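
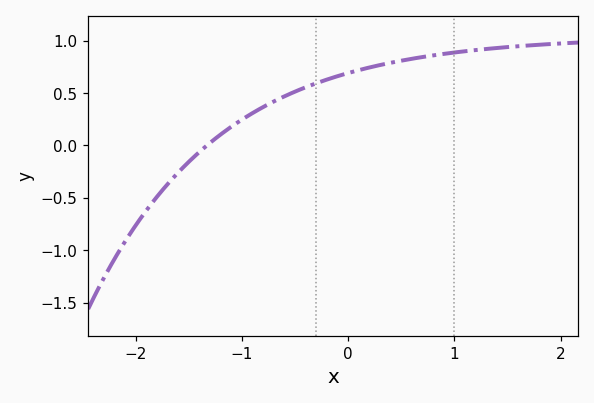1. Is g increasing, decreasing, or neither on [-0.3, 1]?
increasing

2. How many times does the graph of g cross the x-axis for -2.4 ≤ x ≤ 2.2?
1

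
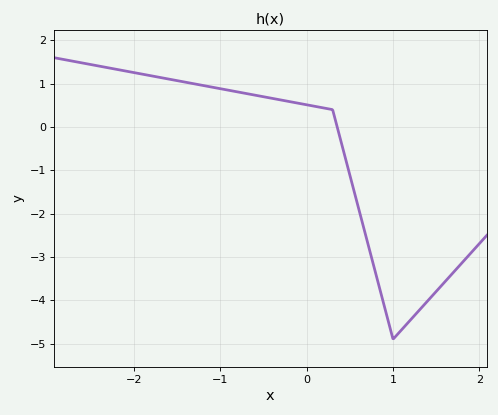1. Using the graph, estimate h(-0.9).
0.845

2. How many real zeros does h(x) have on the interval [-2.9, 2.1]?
1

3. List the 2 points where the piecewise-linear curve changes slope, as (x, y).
(0.3, 0.4); (1, -4.9)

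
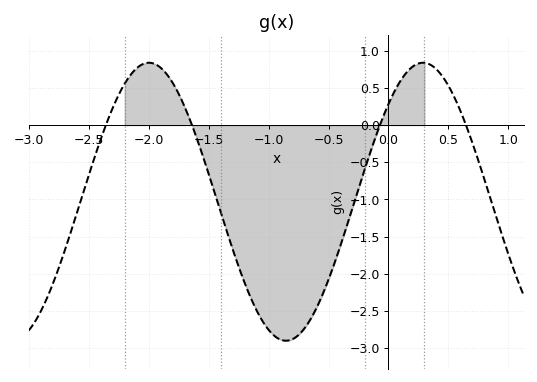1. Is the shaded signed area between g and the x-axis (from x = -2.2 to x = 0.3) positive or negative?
negative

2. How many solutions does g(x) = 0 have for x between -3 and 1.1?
4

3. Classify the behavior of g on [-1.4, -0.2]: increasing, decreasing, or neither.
neither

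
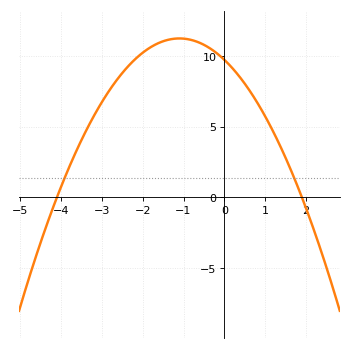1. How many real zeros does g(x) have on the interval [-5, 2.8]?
2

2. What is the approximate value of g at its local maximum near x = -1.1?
11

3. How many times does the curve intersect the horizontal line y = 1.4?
2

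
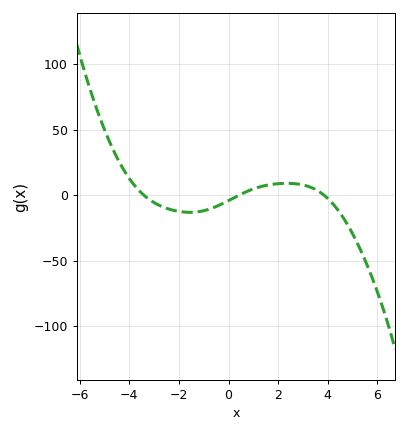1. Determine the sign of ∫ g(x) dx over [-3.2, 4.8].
negative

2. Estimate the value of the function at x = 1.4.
6.99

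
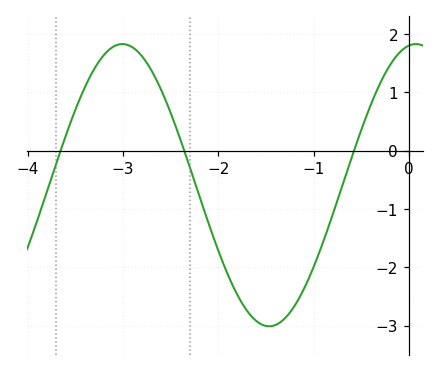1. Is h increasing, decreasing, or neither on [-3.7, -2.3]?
neither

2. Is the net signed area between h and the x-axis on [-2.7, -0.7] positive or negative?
negative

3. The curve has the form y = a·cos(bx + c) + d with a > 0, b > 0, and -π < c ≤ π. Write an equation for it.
y = 2.42cos(2.04x - 0.152) - 0.59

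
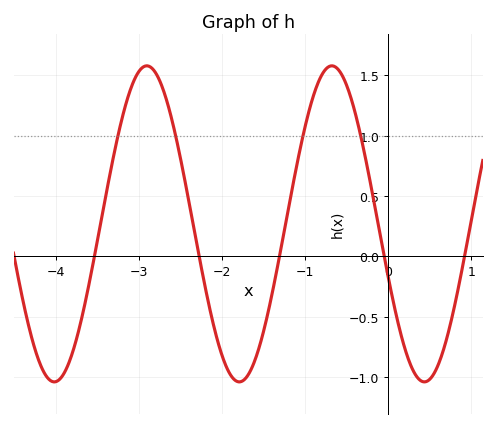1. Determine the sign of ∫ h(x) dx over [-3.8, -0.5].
positive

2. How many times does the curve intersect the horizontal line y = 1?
4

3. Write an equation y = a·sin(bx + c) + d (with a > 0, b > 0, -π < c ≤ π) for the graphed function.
y = 1.31sin(2.82x - 2.8) + 0.27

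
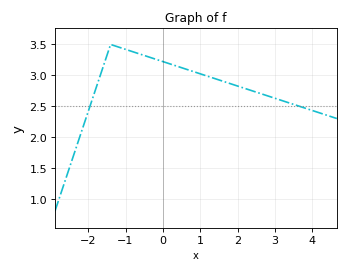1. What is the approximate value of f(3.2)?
2.59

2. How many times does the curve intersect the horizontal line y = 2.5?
2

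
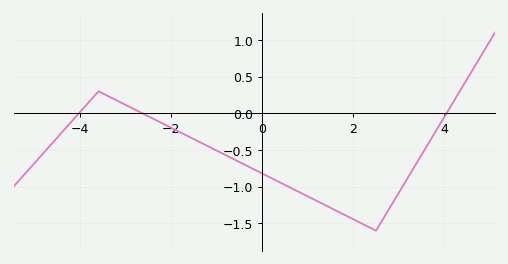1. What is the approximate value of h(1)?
-1.15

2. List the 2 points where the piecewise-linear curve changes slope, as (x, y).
(-3.6, 0.3); (2.5, -1.6)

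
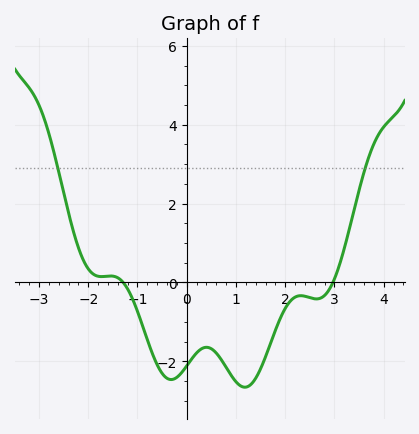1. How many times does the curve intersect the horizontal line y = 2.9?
2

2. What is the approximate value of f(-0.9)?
-1.09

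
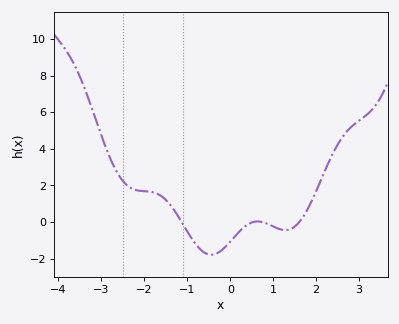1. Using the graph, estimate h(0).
-1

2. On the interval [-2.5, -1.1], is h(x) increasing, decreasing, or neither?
decreasing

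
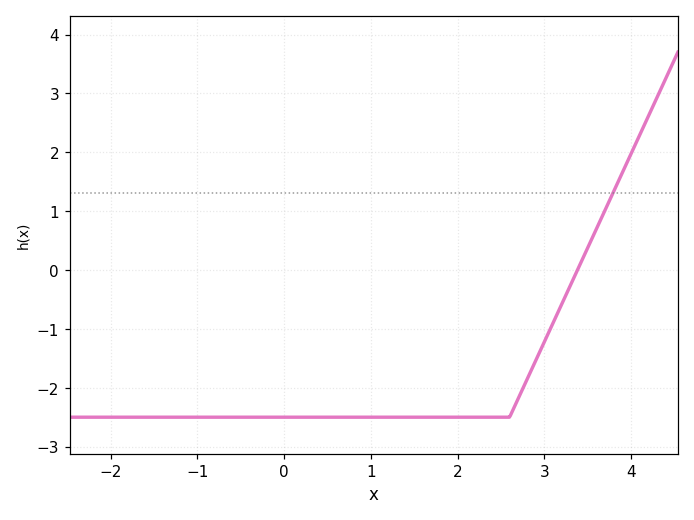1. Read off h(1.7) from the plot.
-2.5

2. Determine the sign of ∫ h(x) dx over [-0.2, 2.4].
negative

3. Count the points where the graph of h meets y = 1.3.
1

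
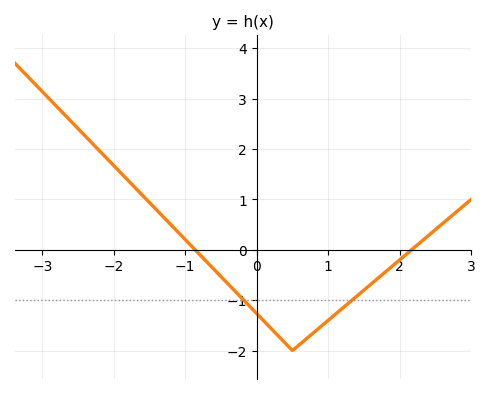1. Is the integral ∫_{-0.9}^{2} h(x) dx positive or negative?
negative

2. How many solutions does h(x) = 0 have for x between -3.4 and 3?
2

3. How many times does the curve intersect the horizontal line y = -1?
2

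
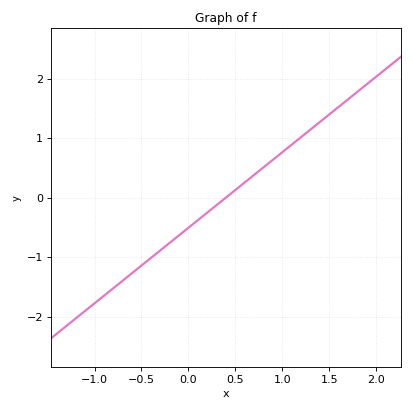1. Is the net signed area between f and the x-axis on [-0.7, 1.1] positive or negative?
negative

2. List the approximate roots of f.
0.4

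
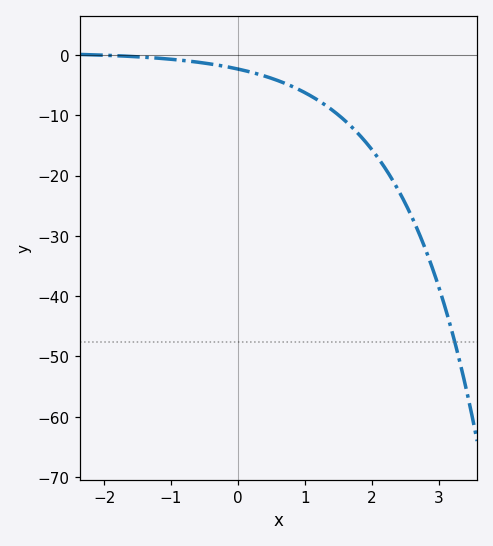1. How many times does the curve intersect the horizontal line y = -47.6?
1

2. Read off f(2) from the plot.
-15.7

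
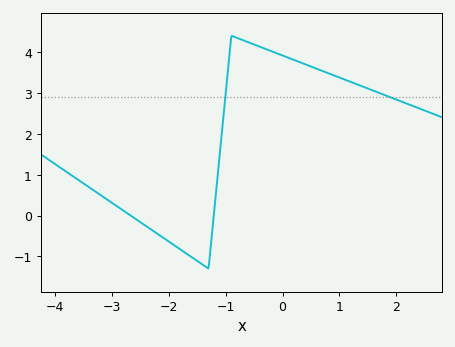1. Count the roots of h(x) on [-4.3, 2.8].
2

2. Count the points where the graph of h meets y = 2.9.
2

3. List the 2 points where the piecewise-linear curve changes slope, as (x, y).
(-1.3, -1.3); (-0.9, 4.4)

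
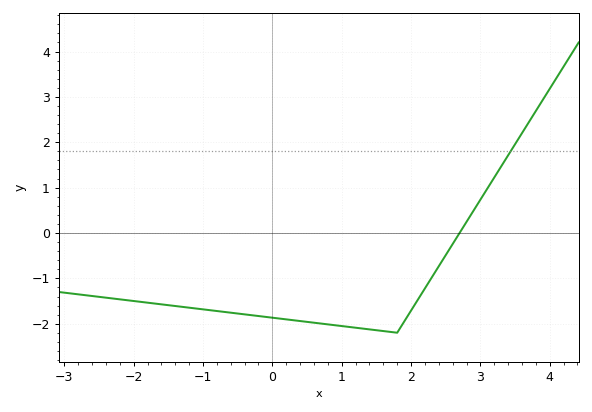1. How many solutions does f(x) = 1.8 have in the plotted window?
1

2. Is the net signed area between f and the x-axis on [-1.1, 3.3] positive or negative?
negative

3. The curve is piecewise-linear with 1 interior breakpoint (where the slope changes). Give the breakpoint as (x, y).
(1.8, -2.2)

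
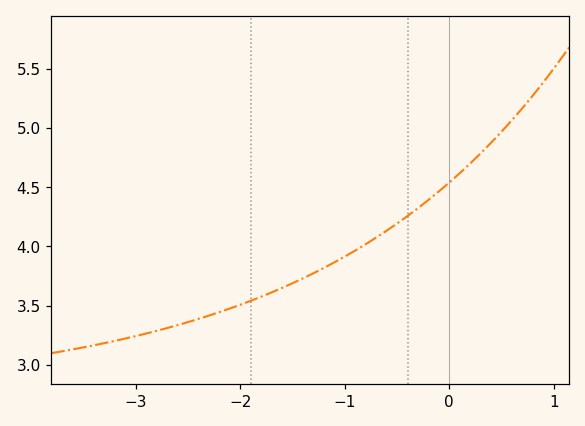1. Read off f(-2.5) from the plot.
3.36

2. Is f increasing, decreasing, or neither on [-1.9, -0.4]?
increasing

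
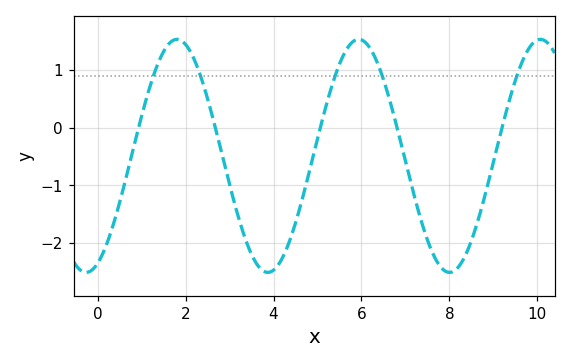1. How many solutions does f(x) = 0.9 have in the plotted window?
5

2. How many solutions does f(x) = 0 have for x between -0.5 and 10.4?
5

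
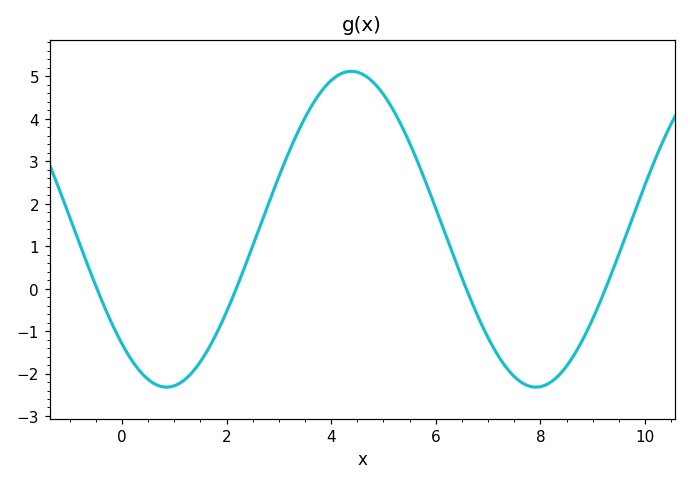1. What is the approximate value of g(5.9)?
2.22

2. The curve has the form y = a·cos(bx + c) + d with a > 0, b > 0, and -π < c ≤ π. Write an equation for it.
y = 3.72cos(0.89x + 2.38) + 1.4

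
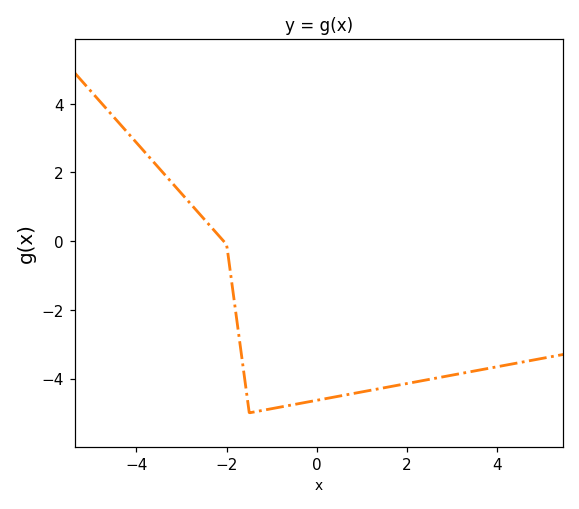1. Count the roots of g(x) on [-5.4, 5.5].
1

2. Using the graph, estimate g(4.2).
-3.6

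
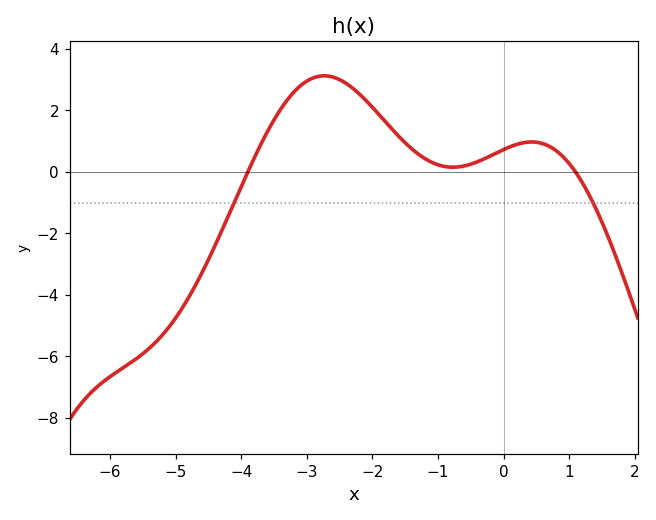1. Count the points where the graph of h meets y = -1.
2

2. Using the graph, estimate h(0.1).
0.8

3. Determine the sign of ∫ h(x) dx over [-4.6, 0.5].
positive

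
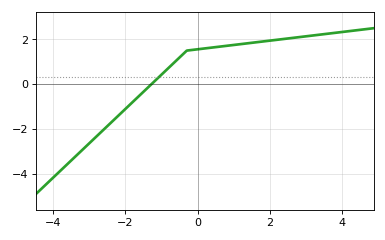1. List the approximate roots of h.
-1.28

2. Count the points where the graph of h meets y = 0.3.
1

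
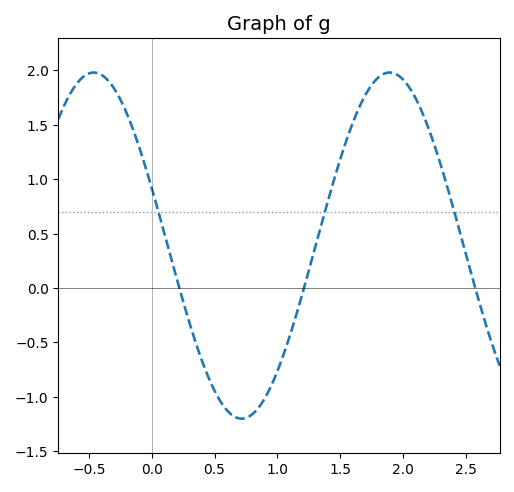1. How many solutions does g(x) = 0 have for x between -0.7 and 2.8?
3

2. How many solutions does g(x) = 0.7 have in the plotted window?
3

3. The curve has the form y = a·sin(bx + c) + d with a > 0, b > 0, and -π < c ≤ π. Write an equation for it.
y = 1.59sin(2.67x + 2.8) + 0.39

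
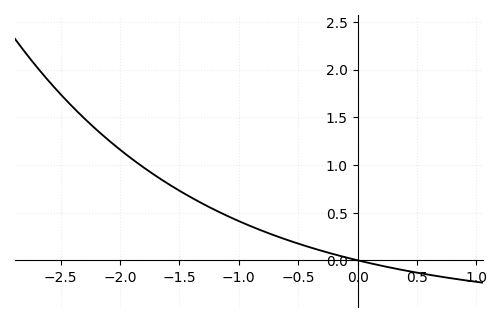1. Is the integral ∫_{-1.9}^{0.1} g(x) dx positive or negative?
positive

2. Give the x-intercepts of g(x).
0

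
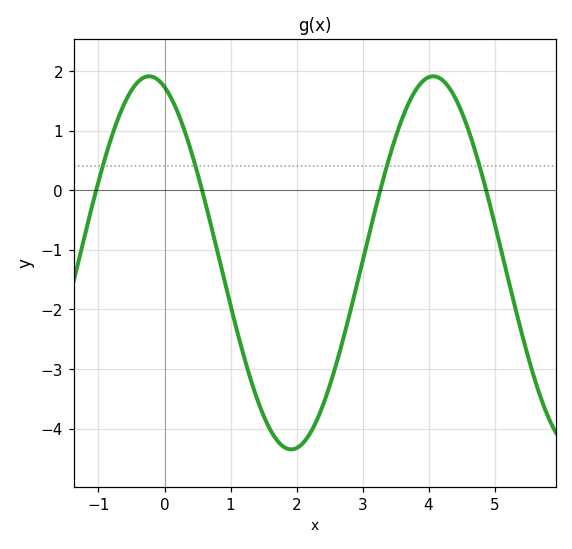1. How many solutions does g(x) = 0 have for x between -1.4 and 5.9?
4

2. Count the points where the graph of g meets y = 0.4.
4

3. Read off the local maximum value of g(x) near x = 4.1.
1.9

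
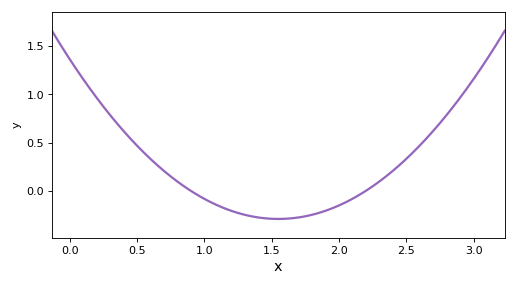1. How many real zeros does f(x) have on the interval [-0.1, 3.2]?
2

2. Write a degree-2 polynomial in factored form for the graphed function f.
y = 0.69(x - 0.9)(x - 2.2)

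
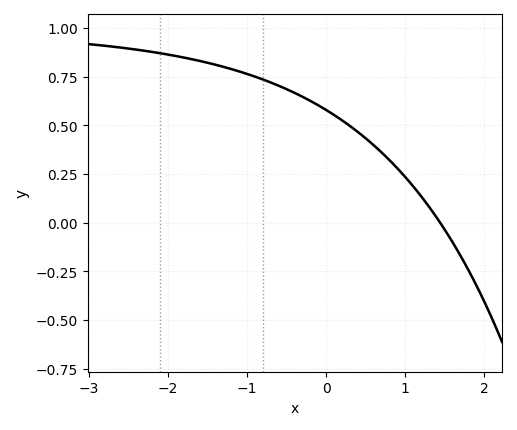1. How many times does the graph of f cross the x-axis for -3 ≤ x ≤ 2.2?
1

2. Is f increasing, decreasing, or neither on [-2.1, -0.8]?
decreasing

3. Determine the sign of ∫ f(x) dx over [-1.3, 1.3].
positive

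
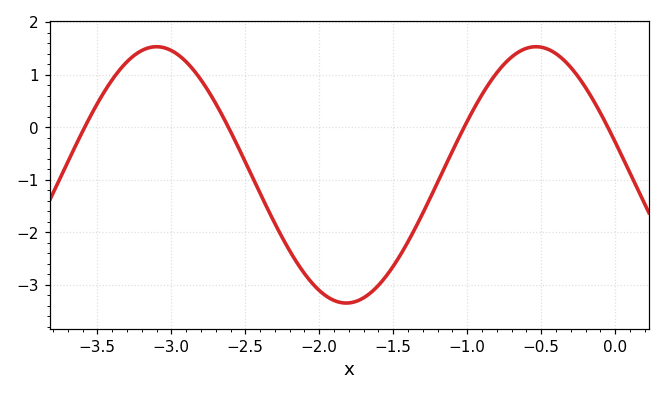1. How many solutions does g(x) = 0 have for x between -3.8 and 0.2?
4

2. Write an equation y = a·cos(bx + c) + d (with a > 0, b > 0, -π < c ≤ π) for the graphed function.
y = 2.44cos(2.5x + 1.3) - 0.91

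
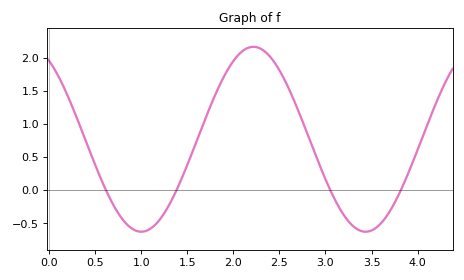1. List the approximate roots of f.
0.617, 1.38, 3.05, 3.82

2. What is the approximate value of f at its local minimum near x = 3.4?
-0.63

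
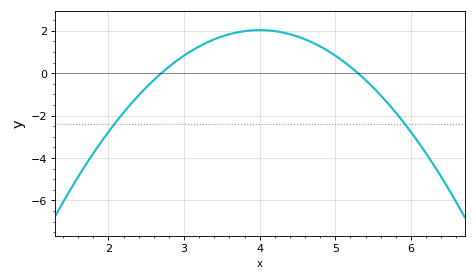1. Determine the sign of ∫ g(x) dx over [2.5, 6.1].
positive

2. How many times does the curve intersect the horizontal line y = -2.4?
2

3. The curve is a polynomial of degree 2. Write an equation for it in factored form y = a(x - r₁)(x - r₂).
y = -1.2(x - 2.7)(x - 5.3)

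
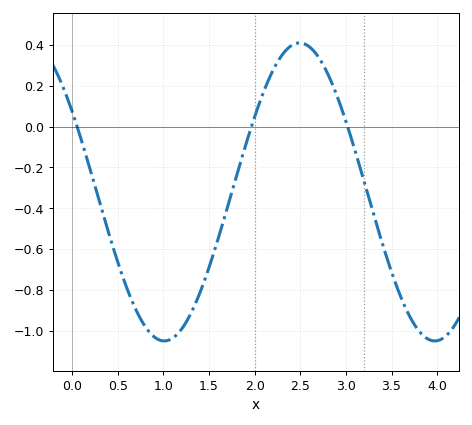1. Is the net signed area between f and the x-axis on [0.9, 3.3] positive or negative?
negative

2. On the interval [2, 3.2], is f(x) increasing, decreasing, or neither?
neither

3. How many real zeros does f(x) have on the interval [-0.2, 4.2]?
3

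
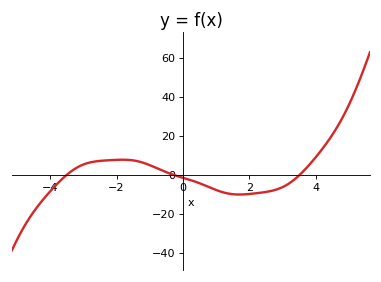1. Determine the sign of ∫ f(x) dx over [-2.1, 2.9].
negative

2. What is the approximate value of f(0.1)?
-1.85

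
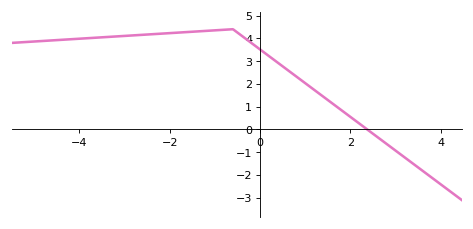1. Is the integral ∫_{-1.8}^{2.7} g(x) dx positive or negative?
positive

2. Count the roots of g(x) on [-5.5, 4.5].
1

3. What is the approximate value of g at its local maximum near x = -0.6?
4.4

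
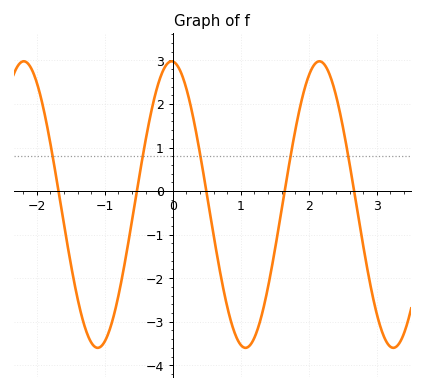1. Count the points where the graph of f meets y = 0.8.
5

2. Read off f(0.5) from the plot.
-0.1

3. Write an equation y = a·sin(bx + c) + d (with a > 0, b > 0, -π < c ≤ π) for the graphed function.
y = 3.29sin(2.9x + 1.6) - 0.31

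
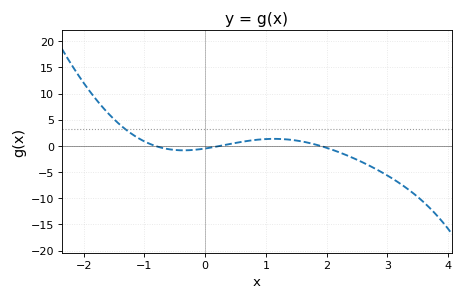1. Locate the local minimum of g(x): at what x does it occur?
-0.355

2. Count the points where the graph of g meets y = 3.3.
1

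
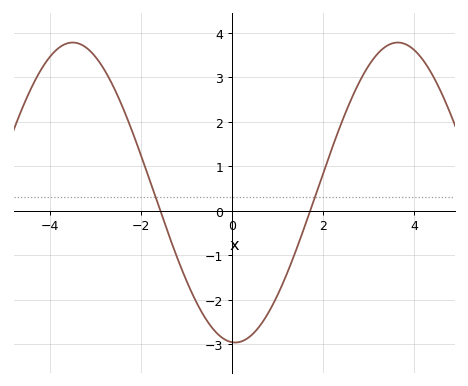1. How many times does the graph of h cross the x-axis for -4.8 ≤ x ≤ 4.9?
2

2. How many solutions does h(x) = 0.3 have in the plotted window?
2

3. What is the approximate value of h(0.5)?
-2.72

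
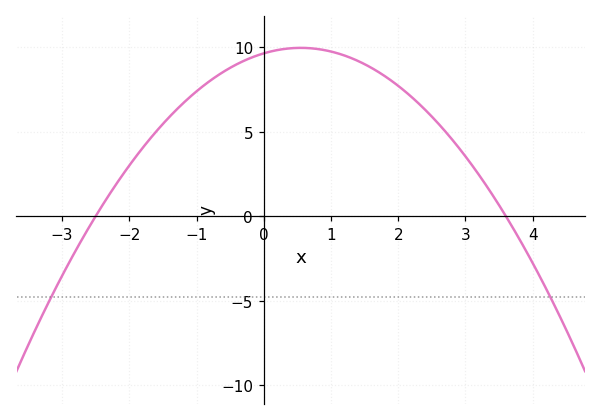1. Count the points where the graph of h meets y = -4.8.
2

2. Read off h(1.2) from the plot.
9.5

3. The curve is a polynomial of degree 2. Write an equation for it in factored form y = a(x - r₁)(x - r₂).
y = -1.07(x + 2.5)(x - 3.6)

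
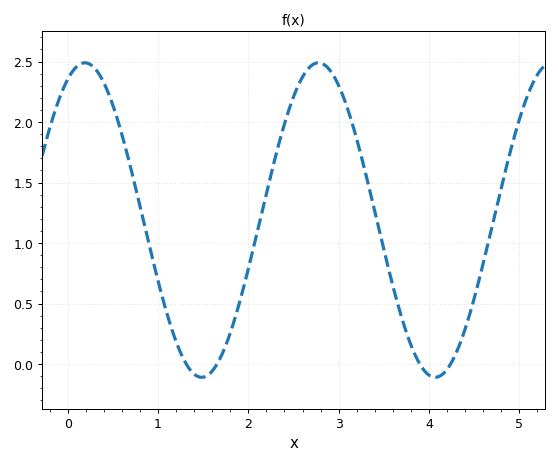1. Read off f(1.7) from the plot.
0.05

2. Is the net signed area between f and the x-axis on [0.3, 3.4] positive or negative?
positive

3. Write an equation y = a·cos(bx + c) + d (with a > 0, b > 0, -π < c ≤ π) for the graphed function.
y = 1.3cos(2.4x - 0.46) + 1.19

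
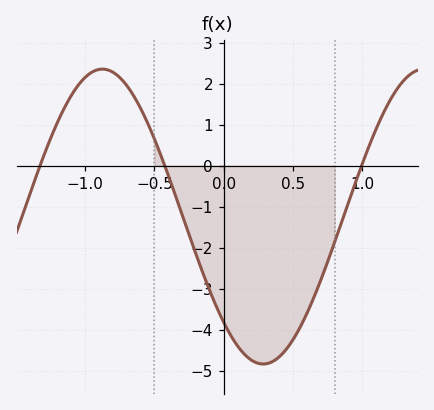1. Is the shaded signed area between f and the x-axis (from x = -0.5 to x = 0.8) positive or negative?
negative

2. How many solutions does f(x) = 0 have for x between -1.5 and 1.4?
3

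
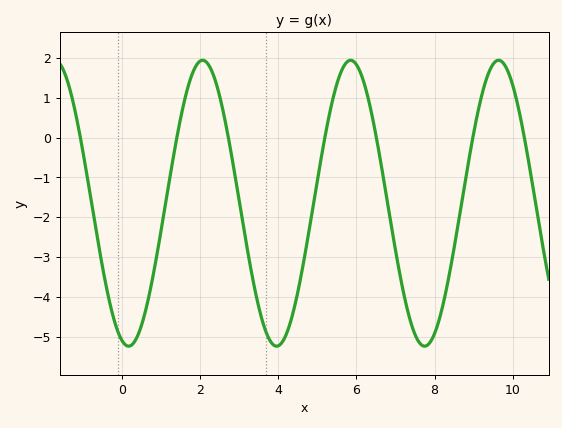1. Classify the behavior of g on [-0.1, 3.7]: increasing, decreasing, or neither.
neither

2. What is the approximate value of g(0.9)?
-2.9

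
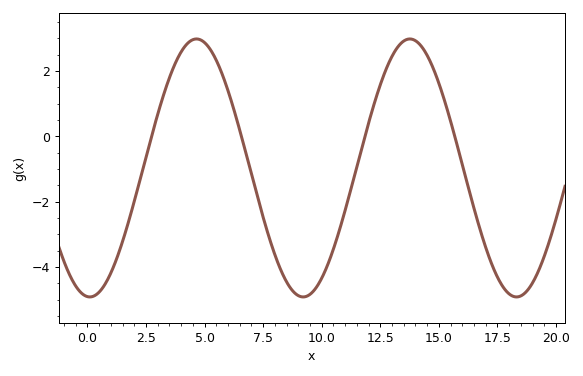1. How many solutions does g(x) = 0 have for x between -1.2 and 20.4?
4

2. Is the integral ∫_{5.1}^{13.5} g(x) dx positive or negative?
negative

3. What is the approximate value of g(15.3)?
0.951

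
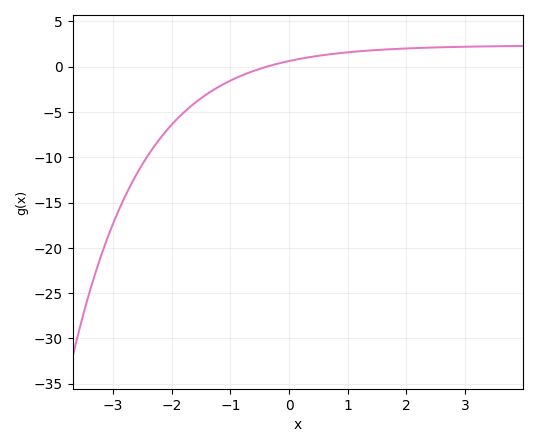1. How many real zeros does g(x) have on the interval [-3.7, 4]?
1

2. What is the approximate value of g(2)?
2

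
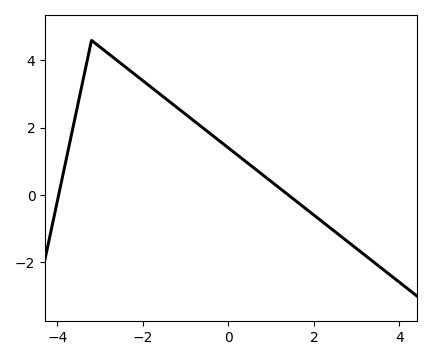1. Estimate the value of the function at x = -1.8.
3.2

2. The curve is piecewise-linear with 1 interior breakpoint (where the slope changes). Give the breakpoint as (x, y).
(-3.2, 4.6)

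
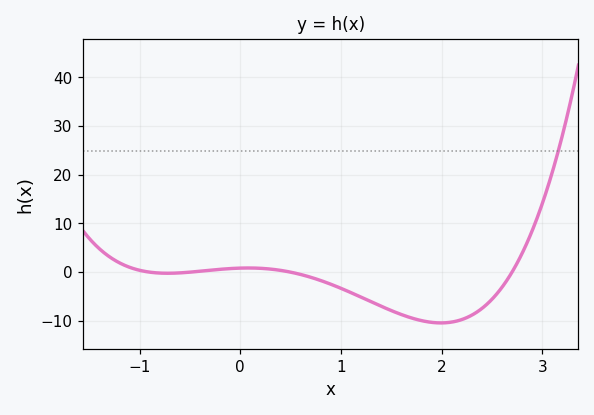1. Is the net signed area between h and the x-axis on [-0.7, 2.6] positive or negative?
negative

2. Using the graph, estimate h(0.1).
1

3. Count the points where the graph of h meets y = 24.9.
1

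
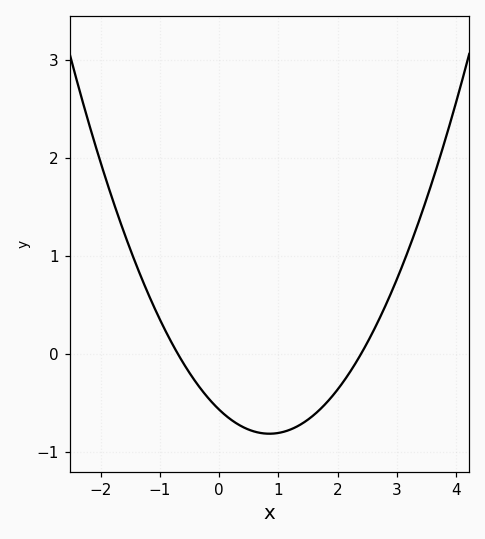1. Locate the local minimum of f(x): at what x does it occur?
0.8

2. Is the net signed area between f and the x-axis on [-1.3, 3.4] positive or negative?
negative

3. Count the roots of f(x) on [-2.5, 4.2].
2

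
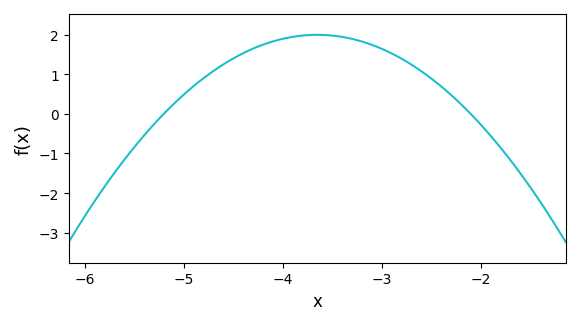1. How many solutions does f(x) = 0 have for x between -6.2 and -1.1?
2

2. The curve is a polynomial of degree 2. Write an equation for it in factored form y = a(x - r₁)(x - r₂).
y = -0.83(x + 5.2)(x + 2.1)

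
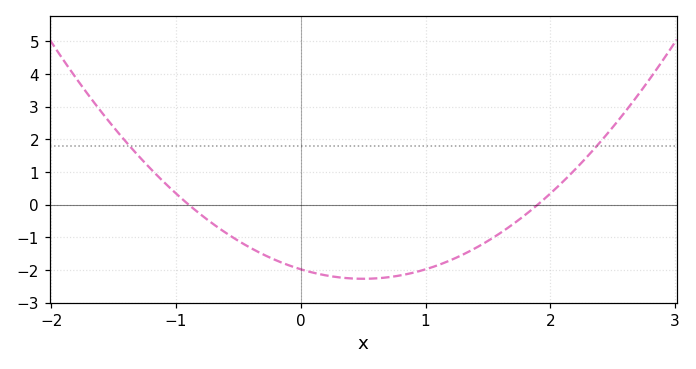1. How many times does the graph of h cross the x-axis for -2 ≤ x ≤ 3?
2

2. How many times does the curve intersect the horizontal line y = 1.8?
2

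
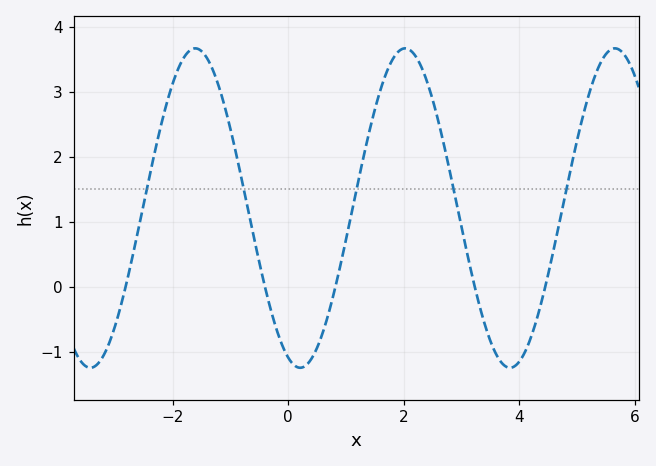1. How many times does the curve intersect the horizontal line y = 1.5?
5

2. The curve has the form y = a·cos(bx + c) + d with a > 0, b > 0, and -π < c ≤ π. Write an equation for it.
y = 2.46cos(1.73x + 2.78) + 1.21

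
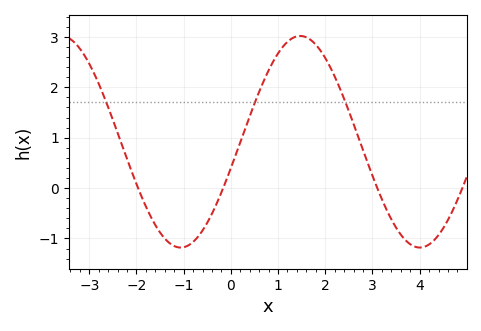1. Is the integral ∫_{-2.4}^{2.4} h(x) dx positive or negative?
positive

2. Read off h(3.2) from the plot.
-0.2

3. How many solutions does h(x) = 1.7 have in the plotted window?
3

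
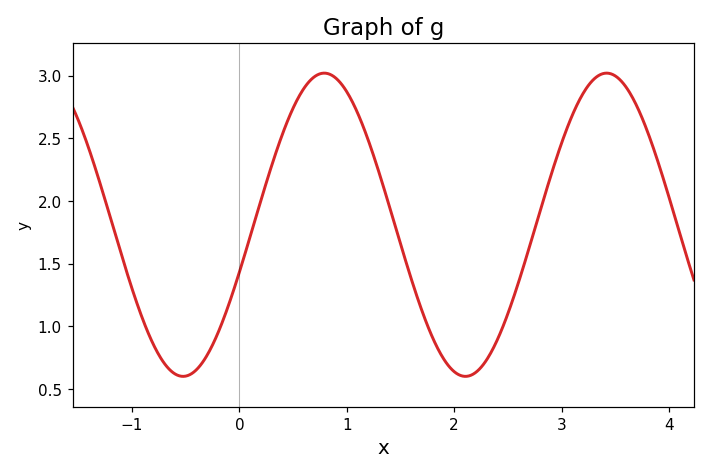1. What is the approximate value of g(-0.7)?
0.706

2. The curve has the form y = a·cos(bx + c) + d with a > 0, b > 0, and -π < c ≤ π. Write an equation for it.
y = 1.21cos(2.39x - 1.89) + 1.81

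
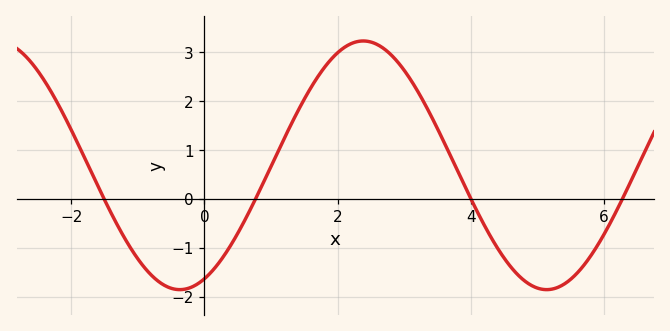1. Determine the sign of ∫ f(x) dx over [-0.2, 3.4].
positive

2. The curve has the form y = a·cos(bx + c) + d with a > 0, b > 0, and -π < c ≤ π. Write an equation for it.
y = 2.54cos(1.1x - 2.7) + 0.69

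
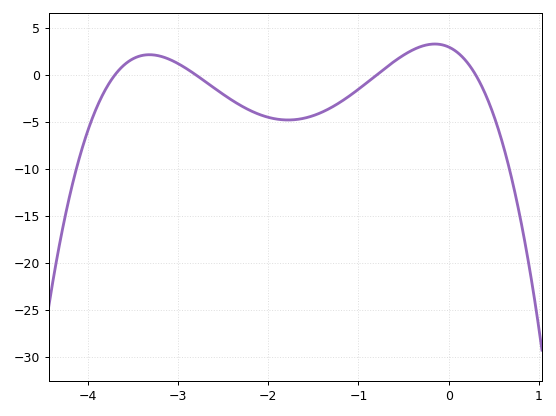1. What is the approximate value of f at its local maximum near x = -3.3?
2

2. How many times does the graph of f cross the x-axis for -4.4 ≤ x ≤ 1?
4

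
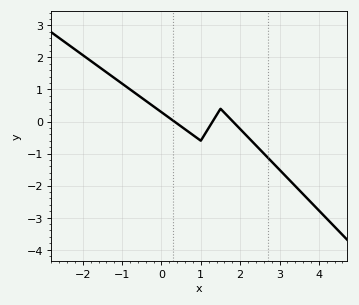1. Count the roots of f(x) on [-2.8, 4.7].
3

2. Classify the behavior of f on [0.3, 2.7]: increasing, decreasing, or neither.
neither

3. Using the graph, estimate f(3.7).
-2.4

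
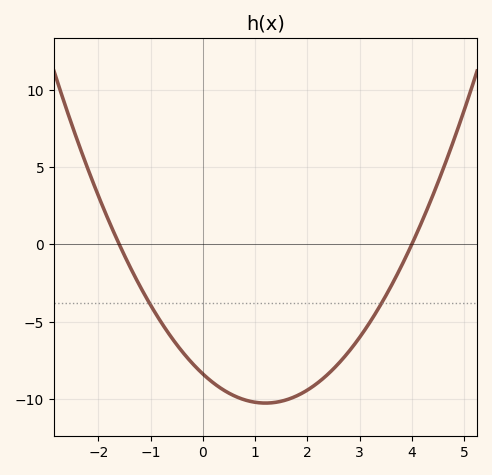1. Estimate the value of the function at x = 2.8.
-7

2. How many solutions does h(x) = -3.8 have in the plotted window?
2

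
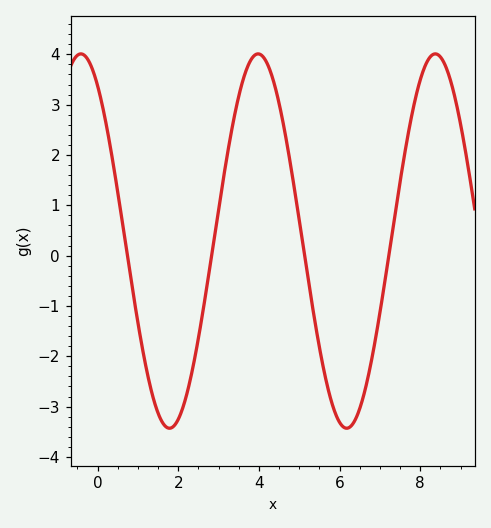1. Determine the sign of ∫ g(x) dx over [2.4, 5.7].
positive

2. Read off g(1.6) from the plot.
-3.3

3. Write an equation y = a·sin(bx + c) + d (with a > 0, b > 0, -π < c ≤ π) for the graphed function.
y = 3.72sin(1.43x + 2.16) + 0.29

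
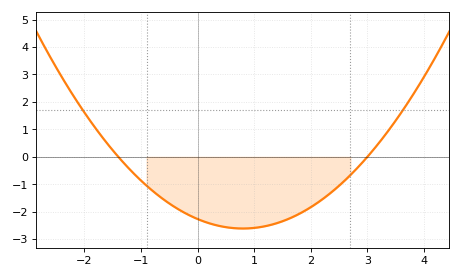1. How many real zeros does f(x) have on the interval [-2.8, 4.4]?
2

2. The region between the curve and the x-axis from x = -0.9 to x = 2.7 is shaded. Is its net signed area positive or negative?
negative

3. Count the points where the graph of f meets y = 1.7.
2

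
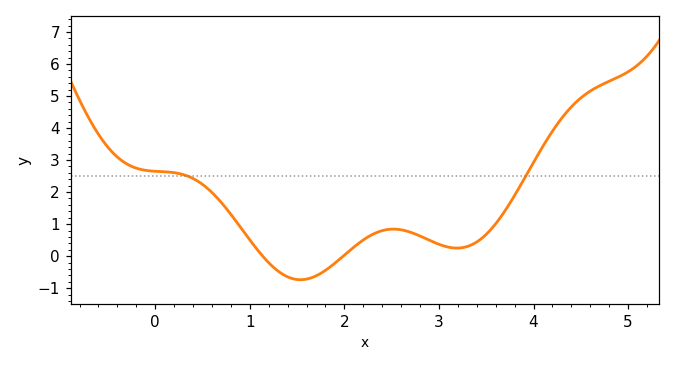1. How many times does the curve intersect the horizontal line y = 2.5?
2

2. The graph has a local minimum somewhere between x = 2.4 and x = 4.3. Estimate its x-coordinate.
3.19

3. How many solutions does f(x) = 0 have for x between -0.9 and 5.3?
2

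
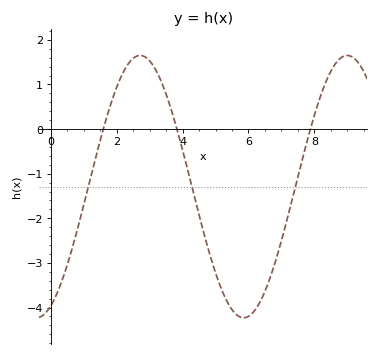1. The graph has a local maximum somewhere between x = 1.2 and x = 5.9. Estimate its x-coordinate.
2.71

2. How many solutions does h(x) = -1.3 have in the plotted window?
3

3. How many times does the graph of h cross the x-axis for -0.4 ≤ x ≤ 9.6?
3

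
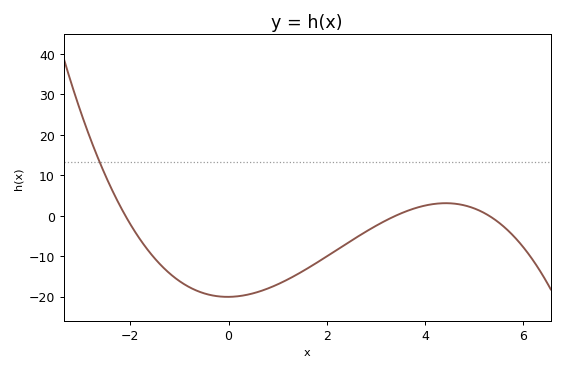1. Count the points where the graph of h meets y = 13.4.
1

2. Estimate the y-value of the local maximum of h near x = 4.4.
3.1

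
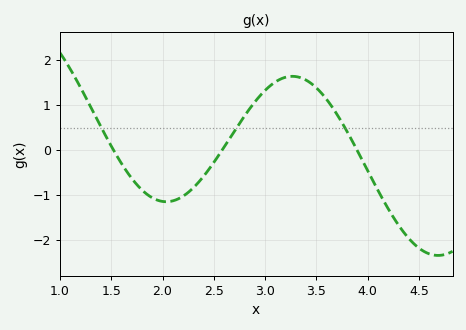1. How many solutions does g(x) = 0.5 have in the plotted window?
3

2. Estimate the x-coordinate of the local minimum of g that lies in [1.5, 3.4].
2.04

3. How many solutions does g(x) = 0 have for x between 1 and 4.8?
3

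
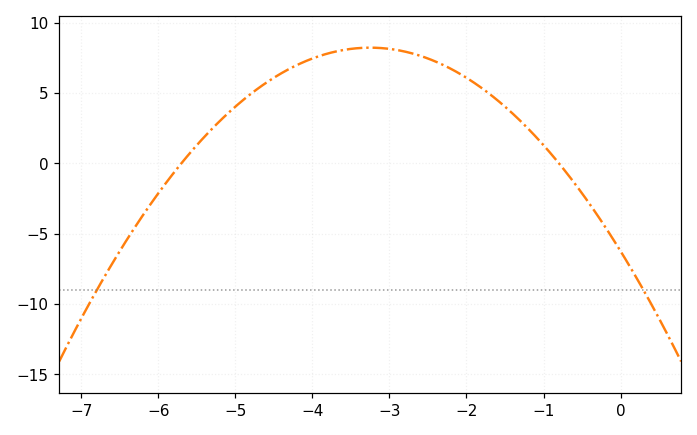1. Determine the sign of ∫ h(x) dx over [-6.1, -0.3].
positive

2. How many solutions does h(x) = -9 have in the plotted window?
2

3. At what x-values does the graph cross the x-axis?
-5.6, -0.8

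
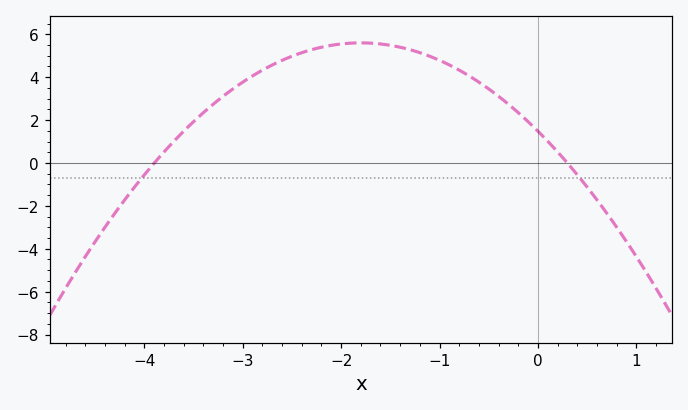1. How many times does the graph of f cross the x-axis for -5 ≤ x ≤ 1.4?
2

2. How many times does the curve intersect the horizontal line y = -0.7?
2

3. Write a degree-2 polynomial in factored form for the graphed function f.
y = -1.27(x + 3.9)(x - 0.3)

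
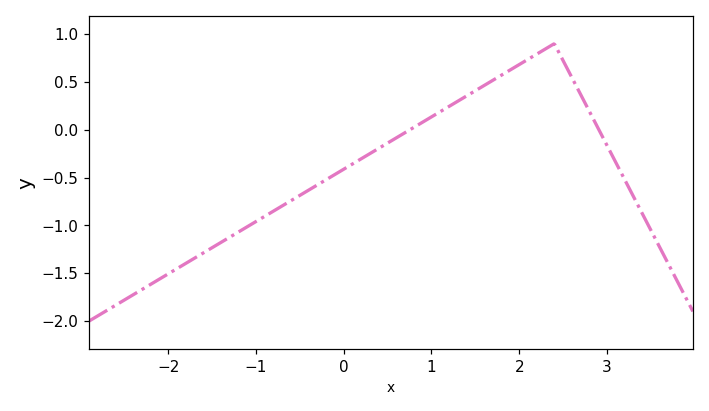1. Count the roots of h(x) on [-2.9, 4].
2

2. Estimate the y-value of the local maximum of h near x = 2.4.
0.9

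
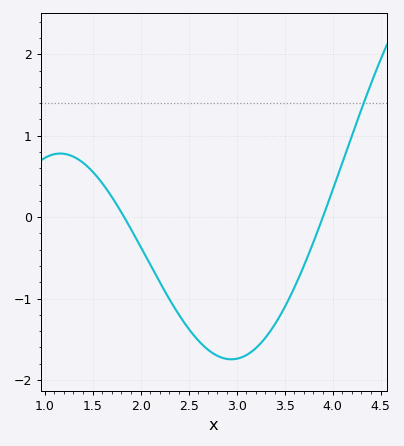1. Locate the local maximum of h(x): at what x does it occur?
1.15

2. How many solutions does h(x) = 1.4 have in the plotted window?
1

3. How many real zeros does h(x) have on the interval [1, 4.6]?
2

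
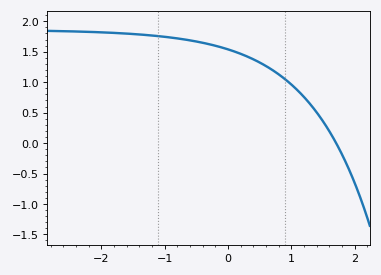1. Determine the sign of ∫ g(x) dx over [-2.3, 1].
positive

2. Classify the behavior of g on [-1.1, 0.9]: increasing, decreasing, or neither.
decreasing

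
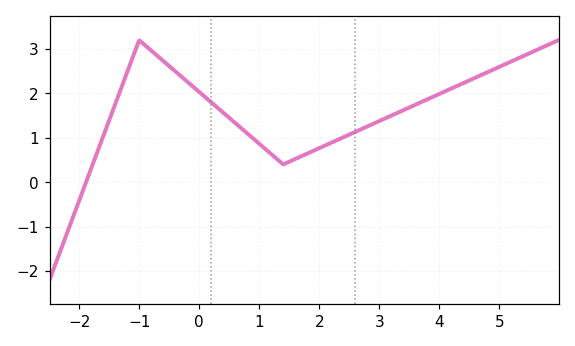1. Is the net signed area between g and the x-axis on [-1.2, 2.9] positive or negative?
positive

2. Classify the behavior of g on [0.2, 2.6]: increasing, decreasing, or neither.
neither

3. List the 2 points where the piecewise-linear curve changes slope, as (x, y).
(-1, 3.2); (1.4, 0.4)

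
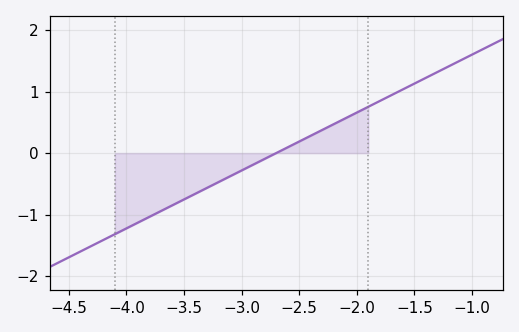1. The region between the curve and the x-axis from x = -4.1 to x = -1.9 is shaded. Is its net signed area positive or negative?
negative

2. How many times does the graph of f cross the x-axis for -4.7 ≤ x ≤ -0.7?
1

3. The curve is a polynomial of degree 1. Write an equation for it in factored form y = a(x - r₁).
y = 0.94(x + 2.7)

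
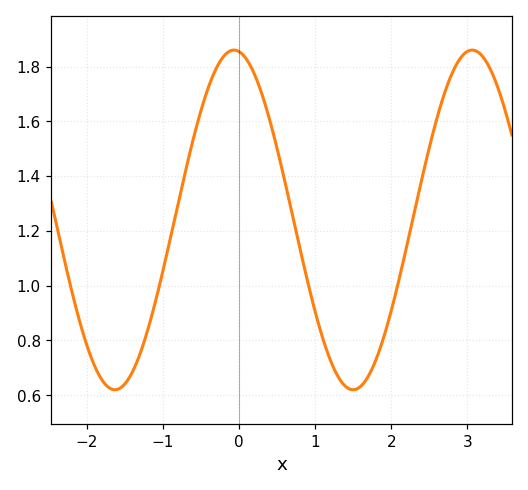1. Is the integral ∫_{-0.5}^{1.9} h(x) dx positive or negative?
positive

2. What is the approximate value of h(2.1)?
1.02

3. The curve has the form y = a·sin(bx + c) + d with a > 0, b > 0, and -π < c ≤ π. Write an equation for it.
y = 0.62sin(2x + 1.7) + 1.24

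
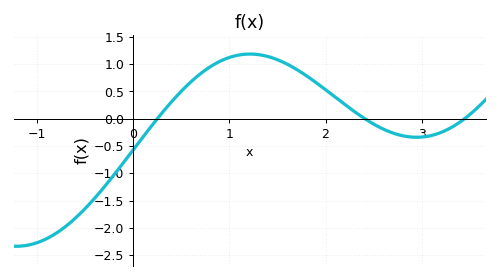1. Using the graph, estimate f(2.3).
0.131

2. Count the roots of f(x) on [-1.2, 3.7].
3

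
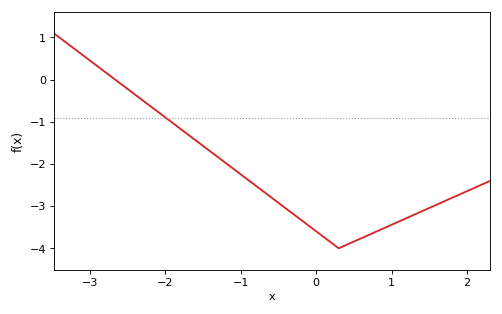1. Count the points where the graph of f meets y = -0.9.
1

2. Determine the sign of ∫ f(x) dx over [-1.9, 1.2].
negative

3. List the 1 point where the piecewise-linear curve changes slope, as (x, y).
(0.3, -4)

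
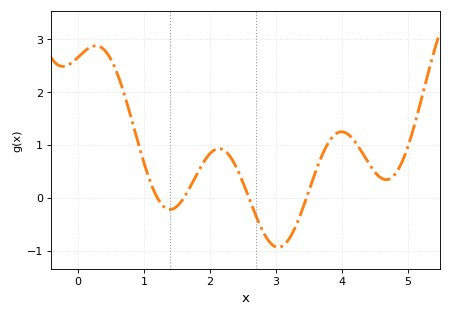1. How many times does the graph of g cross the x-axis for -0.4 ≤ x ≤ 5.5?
4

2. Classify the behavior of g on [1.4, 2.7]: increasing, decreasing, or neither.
neither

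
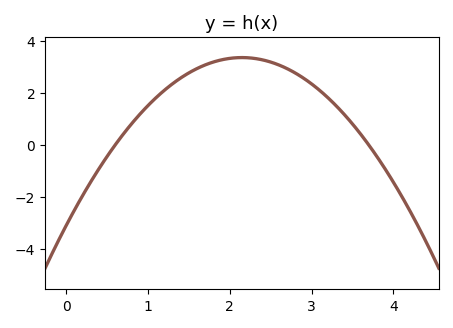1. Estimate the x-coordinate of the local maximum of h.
2.15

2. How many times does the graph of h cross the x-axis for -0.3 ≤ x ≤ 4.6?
2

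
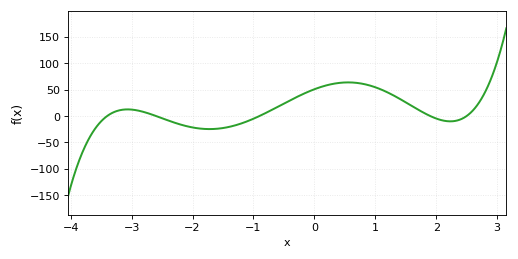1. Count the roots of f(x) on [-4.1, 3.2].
5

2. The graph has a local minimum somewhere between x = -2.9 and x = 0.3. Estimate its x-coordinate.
-1.7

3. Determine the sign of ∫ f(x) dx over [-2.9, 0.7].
positive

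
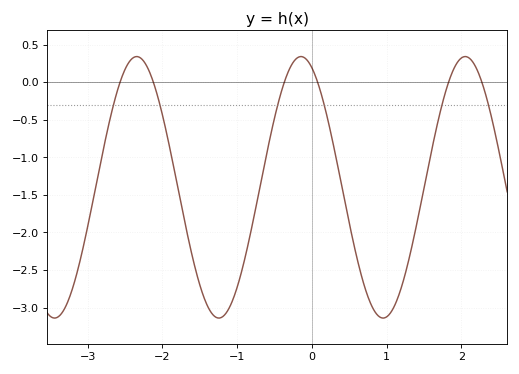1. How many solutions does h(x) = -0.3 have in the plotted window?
6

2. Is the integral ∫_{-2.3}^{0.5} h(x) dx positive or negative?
negative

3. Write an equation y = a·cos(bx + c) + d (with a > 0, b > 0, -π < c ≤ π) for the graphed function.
y = 1.74cos(2.86x + 0.42) - 1.4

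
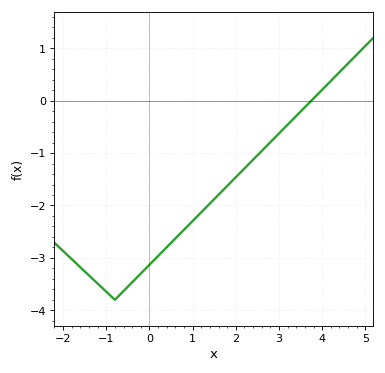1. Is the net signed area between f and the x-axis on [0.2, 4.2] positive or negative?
negative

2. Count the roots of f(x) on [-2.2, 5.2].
1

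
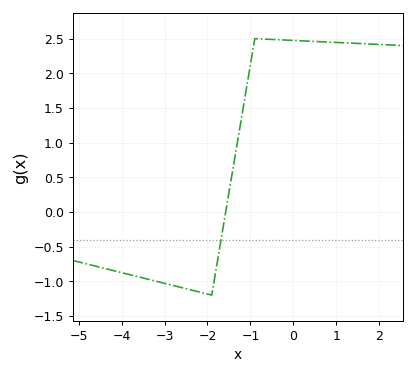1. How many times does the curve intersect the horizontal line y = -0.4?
1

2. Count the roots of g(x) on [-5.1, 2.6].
1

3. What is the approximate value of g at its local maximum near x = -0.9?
2.5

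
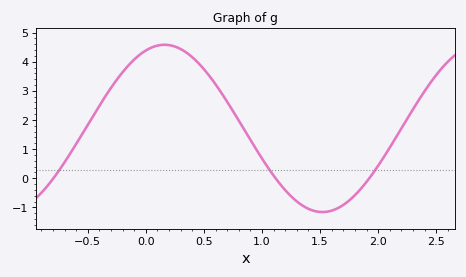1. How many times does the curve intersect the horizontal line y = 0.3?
3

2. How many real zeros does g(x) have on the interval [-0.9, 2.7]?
3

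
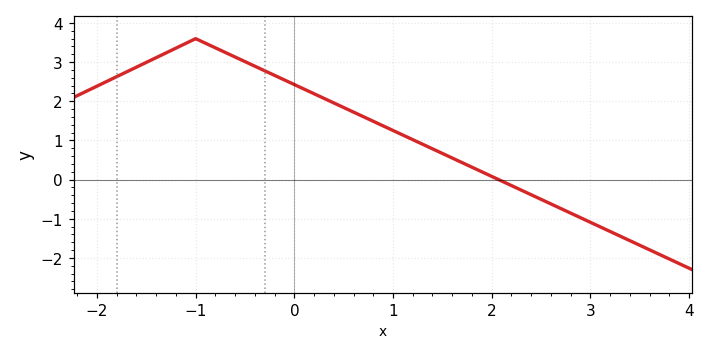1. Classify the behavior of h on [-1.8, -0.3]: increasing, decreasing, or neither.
neither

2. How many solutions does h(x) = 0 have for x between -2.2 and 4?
1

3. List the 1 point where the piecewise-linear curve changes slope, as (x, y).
(-1, 3.6)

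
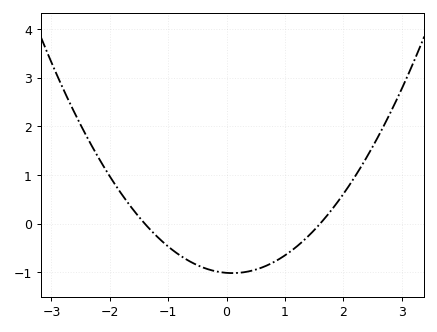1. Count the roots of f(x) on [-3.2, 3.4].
2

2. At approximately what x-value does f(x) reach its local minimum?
0.1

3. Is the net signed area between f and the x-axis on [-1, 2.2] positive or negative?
negative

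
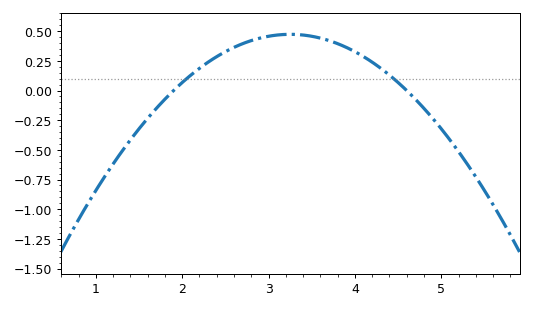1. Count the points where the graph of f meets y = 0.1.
2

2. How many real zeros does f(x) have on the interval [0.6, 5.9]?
2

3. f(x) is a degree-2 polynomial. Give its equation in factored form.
y = -0.26(x - 1.9)(x - 4.6)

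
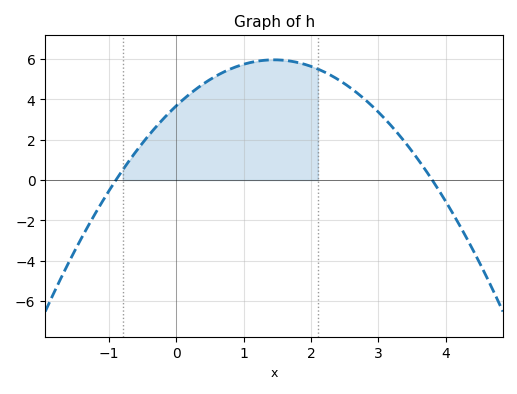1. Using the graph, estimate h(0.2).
4.2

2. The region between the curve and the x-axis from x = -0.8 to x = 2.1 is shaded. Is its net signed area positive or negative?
positive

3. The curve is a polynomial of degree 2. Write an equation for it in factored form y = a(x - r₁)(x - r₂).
y = -1.08(x + 0.9)(x - 3.8)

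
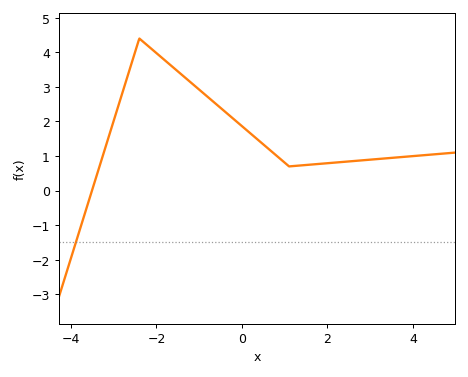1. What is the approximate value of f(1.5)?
0.741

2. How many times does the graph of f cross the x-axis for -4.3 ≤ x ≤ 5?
1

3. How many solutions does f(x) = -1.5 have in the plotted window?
1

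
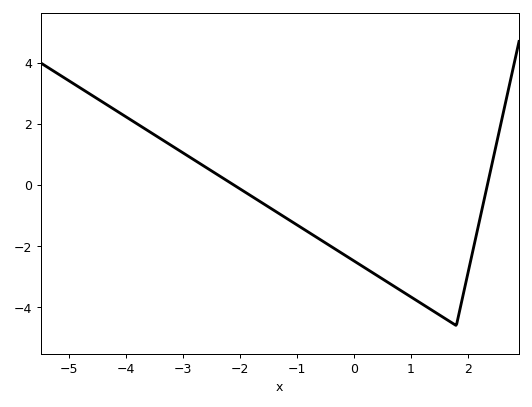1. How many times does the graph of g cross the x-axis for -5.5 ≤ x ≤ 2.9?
2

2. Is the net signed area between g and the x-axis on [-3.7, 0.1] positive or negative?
negative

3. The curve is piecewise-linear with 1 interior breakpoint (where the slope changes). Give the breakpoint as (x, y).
(1.8, -4.6)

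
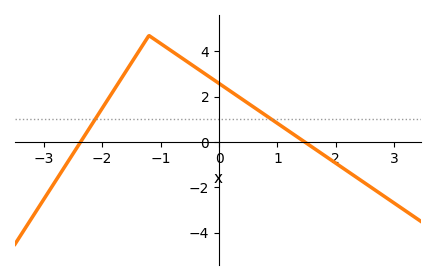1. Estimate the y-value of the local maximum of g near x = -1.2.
4.6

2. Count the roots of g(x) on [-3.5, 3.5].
2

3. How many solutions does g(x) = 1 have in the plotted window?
2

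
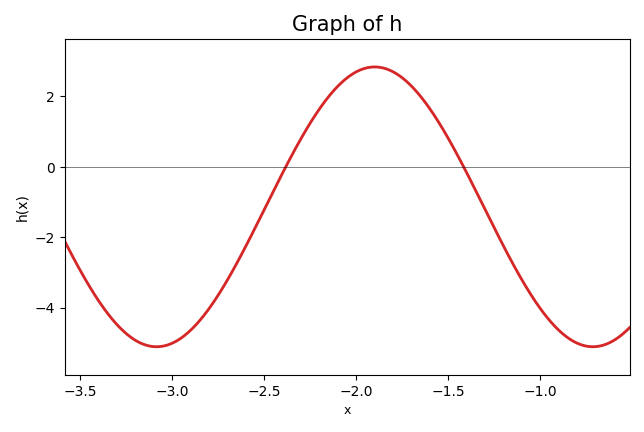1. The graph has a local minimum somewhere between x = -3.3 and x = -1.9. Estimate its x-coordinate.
-3.1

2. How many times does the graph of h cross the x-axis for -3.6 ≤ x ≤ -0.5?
2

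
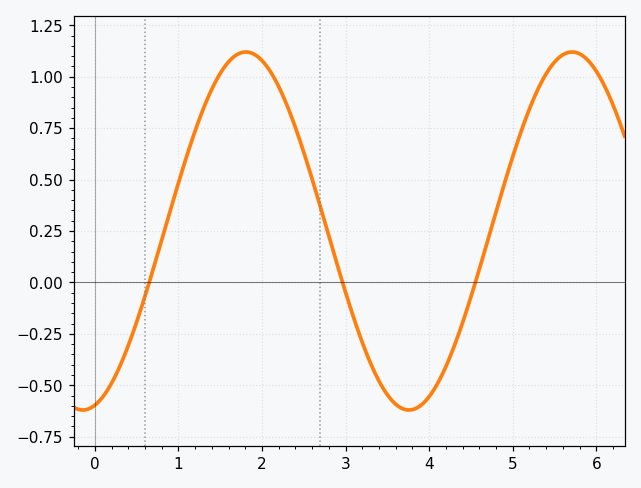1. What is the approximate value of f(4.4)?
-0.196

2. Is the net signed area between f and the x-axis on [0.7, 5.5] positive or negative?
positive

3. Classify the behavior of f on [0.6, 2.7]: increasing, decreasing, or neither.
neither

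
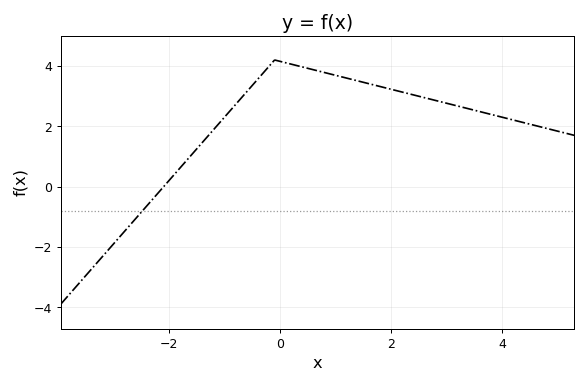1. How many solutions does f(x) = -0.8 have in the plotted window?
1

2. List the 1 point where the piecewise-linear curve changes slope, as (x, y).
(-0.1, 4.2)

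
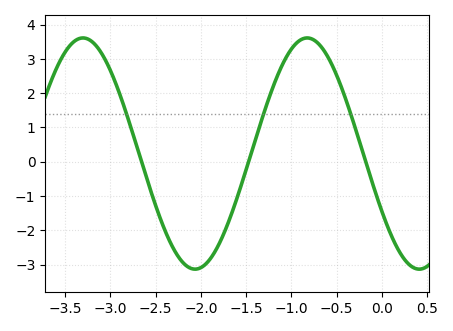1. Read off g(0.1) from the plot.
-2.14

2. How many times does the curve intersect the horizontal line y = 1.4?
3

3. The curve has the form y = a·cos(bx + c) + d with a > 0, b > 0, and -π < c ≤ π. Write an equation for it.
y = 3.37cos(2.54x + 2.1) + 0.24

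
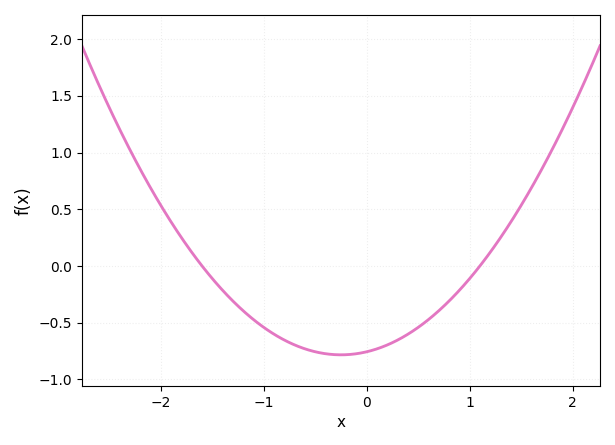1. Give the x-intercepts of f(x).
-1.6, 1.1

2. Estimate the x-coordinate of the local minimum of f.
-0.2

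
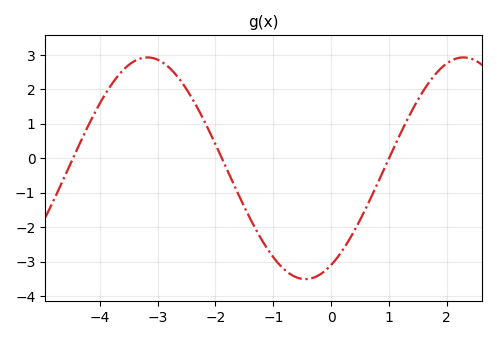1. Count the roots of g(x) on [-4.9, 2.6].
3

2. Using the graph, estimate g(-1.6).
-1.06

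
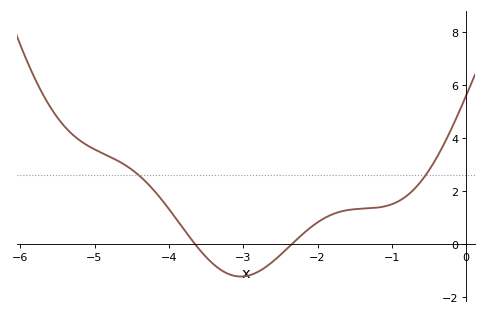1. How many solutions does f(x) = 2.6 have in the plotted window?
2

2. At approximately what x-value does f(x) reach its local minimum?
-3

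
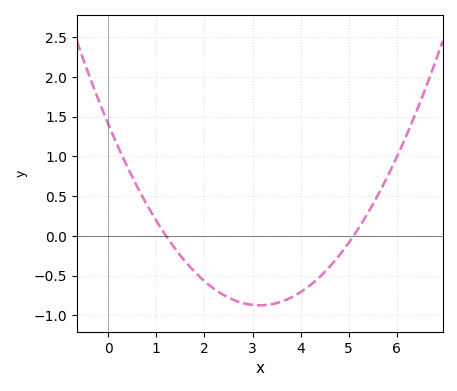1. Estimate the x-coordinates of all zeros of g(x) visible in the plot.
1.2, 5.1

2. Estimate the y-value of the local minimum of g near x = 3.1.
-0.875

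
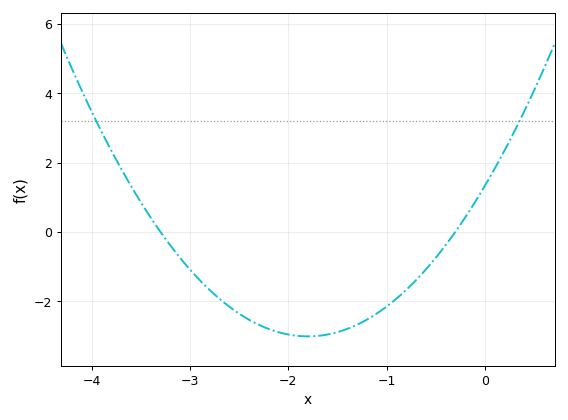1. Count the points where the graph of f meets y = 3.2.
2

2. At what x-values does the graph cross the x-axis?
-3.3, -0.3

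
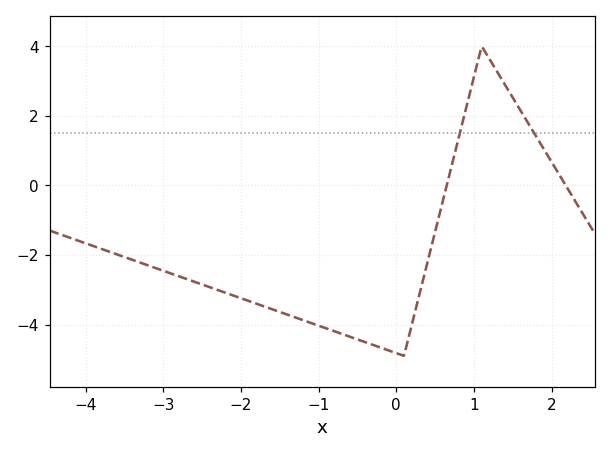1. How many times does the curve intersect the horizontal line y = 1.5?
2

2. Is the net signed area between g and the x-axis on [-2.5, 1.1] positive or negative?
negative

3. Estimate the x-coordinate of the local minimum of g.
0.1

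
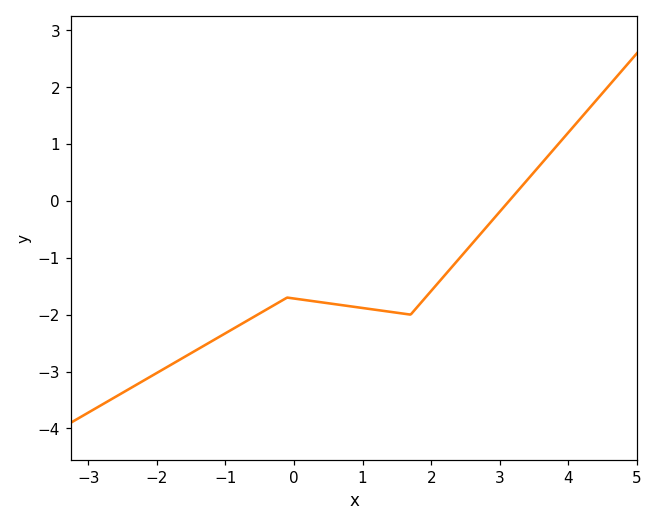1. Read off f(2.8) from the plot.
-0.468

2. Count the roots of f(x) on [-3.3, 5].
1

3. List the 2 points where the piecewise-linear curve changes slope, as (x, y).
(-0.1, -1.7); (1.7, -2)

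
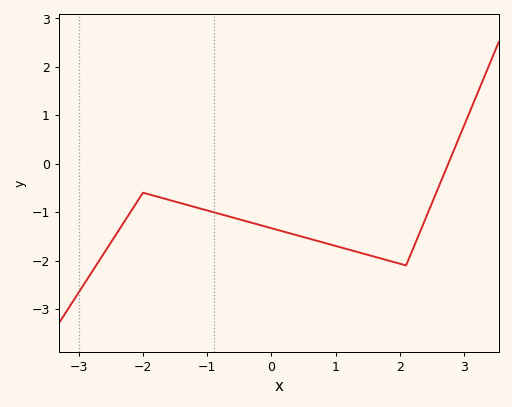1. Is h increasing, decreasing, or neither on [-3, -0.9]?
neither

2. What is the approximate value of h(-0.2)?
-1.26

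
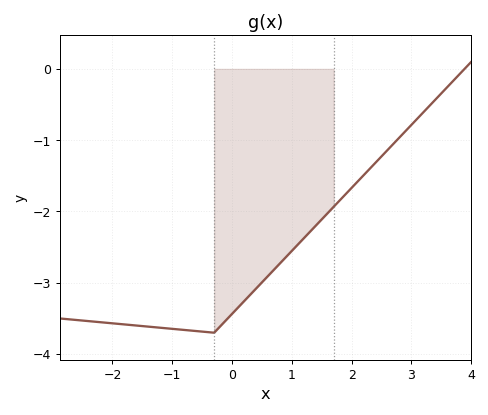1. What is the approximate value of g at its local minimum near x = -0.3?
-3.7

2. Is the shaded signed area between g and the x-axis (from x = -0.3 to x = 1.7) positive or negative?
negative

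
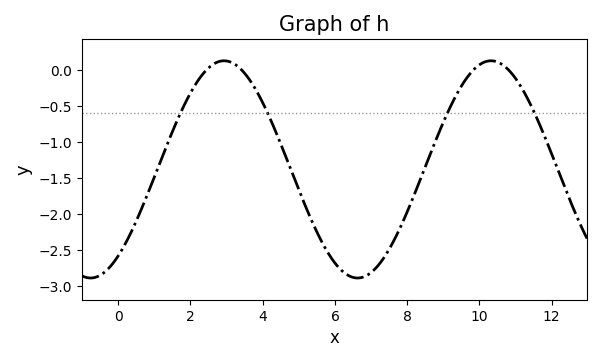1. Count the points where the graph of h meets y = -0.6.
4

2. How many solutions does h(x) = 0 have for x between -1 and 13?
4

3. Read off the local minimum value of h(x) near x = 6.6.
-2.89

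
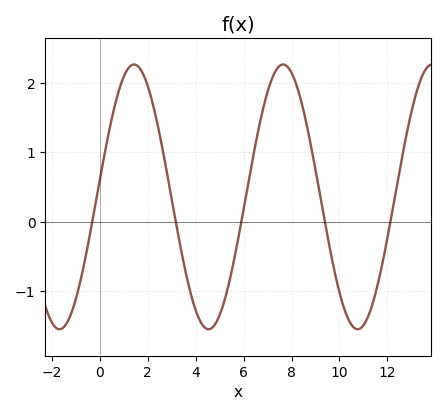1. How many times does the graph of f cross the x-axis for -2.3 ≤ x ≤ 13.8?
5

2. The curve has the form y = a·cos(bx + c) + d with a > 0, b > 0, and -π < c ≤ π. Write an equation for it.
y = 1.91cos(1x - 1.4) + 0.36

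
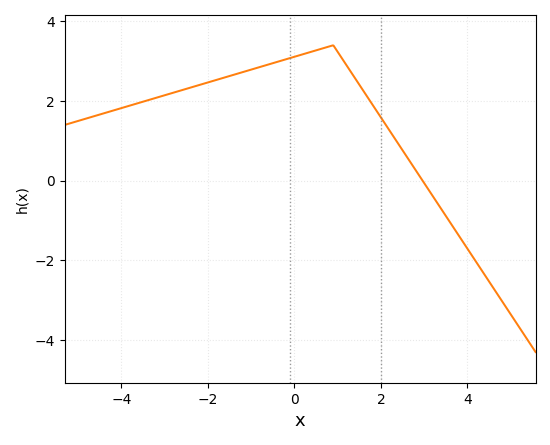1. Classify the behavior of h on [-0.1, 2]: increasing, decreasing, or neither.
neither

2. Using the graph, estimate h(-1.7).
2.56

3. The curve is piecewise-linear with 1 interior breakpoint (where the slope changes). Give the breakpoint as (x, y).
(0.9, 3.4)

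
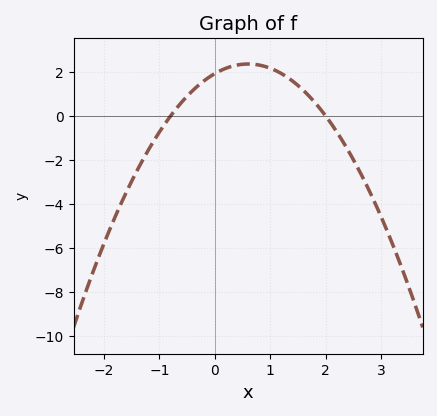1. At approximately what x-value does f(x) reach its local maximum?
0.6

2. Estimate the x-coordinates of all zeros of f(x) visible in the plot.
-0.8, 2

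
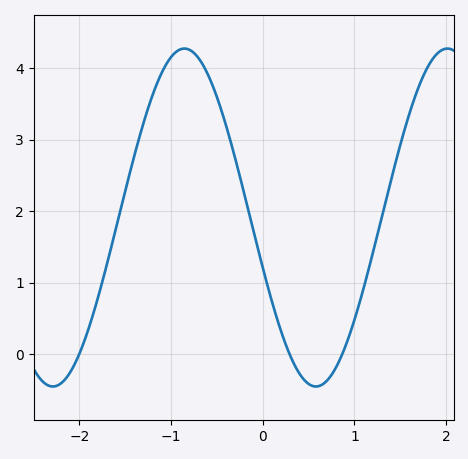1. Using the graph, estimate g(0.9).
0.1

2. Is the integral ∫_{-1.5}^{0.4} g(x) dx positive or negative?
positive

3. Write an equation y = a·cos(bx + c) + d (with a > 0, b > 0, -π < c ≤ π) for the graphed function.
y = 2.36cos(2.2x + 1.9) + 1.91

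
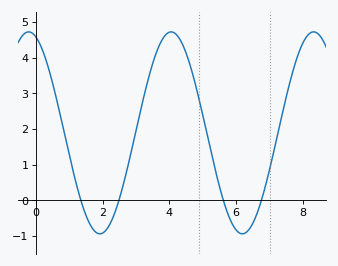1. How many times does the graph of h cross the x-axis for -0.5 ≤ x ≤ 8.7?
4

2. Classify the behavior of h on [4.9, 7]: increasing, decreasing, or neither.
neither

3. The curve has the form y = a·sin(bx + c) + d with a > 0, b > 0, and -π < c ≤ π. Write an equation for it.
y = 2.83sin(1.47x + 1.9) + 1.89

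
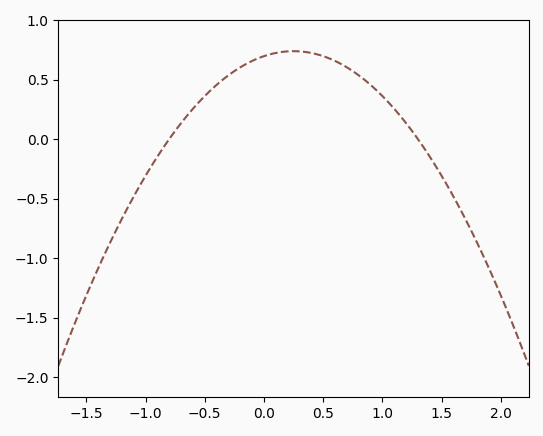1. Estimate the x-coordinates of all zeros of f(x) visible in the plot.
-0.8, 1.3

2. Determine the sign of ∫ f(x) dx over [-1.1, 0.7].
positive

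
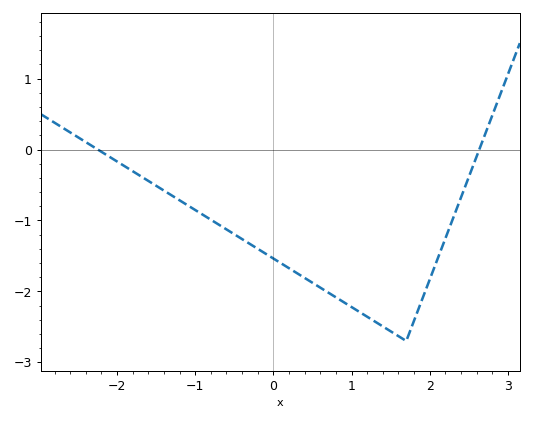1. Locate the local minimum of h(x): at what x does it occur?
1.7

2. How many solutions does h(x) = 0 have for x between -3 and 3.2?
2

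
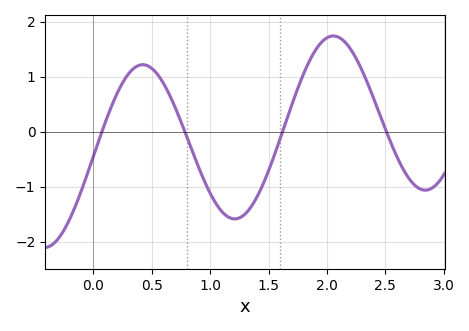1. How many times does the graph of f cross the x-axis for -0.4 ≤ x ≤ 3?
4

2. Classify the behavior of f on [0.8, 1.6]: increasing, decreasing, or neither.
neither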